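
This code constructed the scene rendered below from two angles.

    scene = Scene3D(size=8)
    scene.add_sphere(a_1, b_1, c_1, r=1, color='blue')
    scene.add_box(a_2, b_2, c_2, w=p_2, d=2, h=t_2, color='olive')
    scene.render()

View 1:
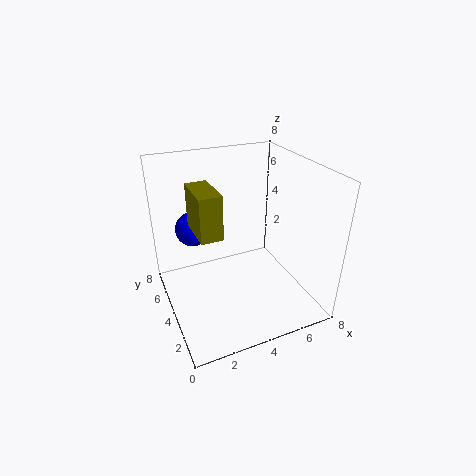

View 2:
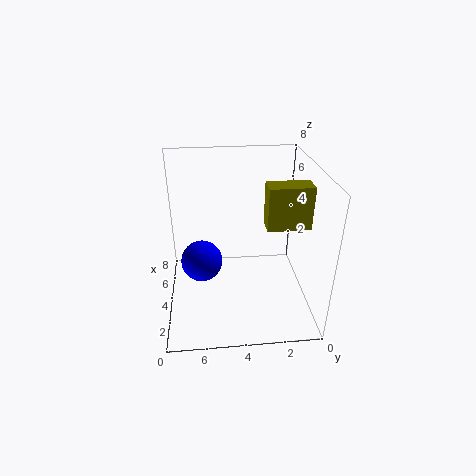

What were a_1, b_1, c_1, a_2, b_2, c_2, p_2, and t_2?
a_1 = 2
b_1 = 6
c_1 = 4
a_2 = 1
b_2 = 1
c_2 = 6
p_2 = 1
t_2 = 2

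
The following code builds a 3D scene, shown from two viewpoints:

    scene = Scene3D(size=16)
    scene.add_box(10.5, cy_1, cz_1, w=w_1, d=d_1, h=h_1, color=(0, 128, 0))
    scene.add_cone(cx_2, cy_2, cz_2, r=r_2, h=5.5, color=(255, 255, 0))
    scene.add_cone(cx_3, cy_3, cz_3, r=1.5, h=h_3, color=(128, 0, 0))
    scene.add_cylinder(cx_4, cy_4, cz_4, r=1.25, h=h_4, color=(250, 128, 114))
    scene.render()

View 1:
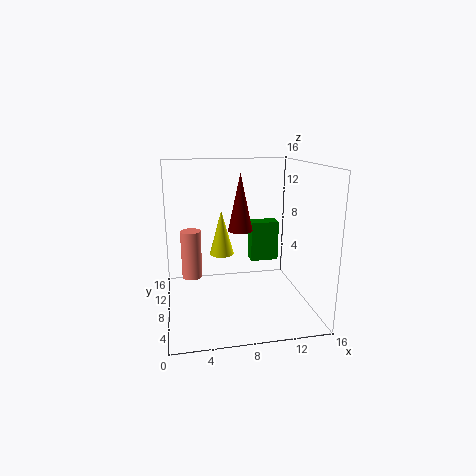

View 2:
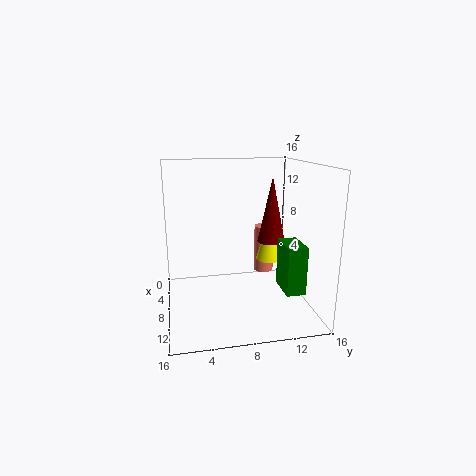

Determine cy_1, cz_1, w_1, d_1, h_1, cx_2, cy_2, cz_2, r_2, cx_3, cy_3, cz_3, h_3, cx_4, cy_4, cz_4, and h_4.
cy_1 = 11.75; cz_1 = 3.5; w_1 = 3.5; d_1 = 2; h_1 = 5; cx_2 = 6.75; cy_2 = 12; cz_2 = 4.75; r_2 = 1.5; cx_3 = 9; cy_3 = 11.5; cz_3 = 7.75; h_3 = 7; cx_4 = 3; cy_4 = 12.5; cz_4 = 1.75; h_4 = 6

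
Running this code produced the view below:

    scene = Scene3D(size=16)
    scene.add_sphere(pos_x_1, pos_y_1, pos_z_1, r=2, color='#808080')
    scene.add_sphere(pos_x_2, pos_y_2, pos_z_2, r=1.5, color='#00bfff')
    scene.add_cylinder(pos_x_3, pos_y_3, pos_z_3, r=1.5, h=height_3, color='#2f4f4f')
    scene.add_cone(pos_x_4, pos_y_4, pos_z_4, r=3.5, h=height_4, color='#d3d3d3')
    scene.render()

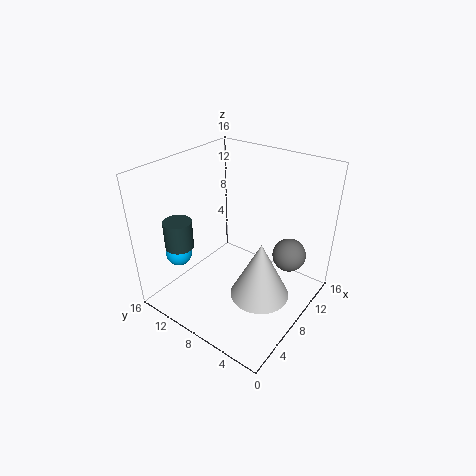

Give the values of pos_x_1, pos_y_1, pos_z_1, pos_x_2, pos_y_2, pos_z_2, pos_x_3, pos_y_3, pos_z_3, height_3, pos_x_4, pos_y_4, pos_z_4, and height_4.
pos_x_1 = 13; pos_y_1 = 4; pos_z_1 = 4.5; pos_x_2 = 4.5; pos_y_2 = 14; pos_z_2 = 5.5; pos_x_3 = 3; pos_y_3 = 12; pos_z_3 = 8; height_3 = 3; pos_x_4 = 9; pos_y_4 = 5.5; pos_z_4 = 0.5; height_4 = 7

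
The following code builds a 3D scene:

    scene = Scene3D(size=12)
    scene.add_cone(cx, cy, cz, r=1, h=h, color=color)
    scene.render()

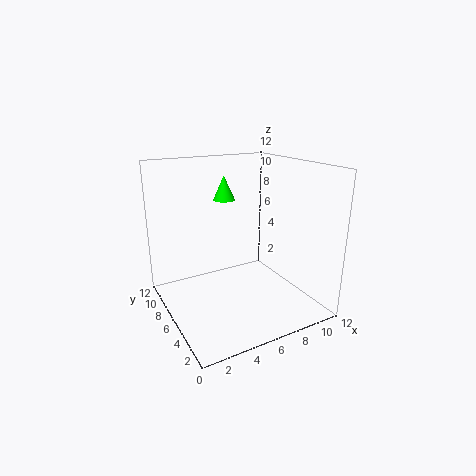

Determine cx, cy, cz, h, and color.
cx = 6.75, cy = 10, cz = 8.25, h = 2.25, color = 'lime'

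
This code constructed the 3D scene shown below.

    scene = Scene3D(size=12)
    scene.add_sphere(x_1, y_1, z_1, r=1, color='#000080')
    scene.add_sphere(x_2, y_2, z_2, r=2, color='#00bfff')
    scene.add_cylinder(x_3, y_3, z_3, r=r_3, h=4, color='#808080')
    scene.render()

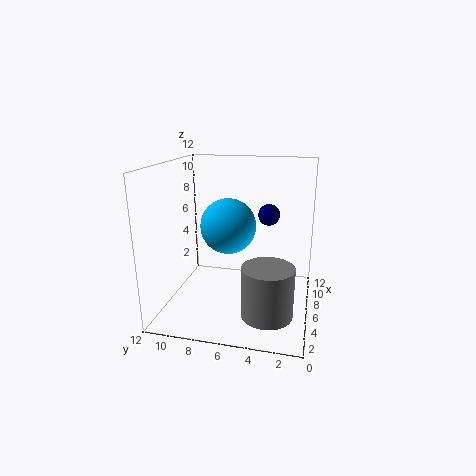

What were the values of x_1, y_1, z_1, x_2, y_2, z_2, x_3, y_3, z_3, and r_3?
x_1 = 10; y_1 = 4; z_1 = 7; x_2 = 3; y_2 = 6; z_2 = 8; x_3 = 3; y_3 = 3; z_3 = 1; r_3 = 2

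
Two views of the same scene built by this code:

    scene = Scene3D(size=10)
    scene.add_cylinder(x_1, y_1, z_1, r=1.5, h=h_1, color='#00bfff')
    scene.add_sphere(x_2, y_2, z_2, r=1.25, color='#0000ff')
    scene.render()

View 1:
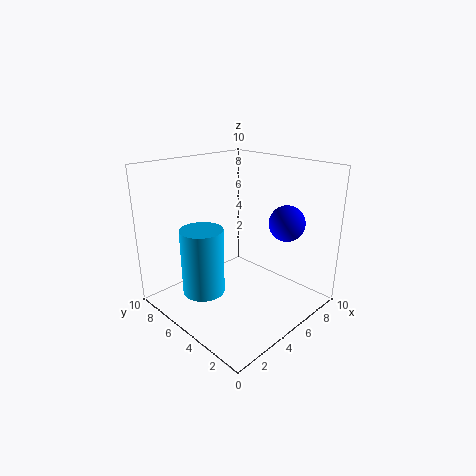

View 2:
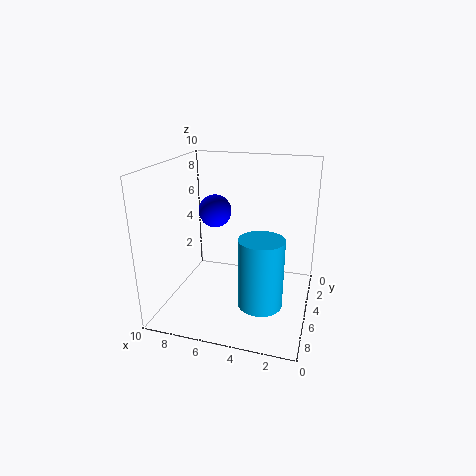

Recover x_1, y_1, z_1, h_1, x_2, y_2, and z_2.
x_1 = 3, y_1 = 6.5, z_1 = 1, h_1 = 4.75, x_2 = 7.5, y_2 = 2.75, z_2 = 6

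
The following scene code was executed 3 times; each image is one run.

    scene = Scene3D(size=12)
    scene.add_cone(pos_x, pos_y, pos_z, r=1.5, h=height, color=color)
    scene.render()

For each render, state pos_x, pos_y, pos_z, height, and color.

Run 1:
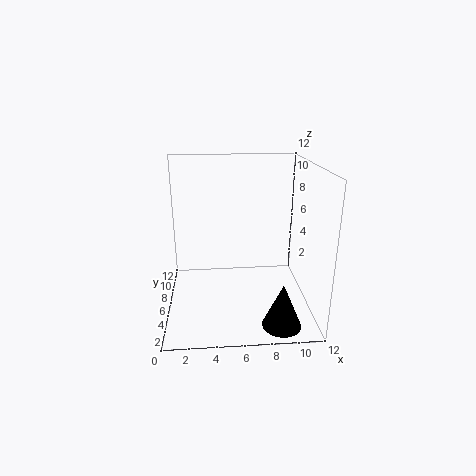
pos_x = 9, pos_y = 1.5, pos_z = 0.5, height = 3.5, color = 'black'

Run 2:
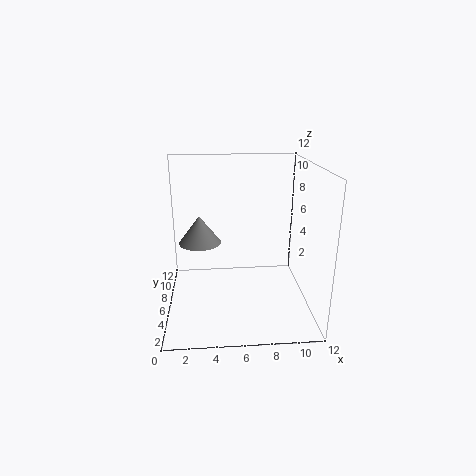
pos_x = 3, pos_y = 3, pos_z = 7, height = 2, color = 'gray'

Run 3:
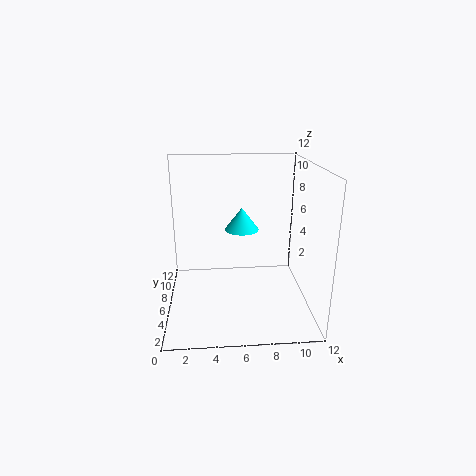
pos_x = 6.5, pos_y = 8, pos_z = 6, height = 2, color = 'cyan'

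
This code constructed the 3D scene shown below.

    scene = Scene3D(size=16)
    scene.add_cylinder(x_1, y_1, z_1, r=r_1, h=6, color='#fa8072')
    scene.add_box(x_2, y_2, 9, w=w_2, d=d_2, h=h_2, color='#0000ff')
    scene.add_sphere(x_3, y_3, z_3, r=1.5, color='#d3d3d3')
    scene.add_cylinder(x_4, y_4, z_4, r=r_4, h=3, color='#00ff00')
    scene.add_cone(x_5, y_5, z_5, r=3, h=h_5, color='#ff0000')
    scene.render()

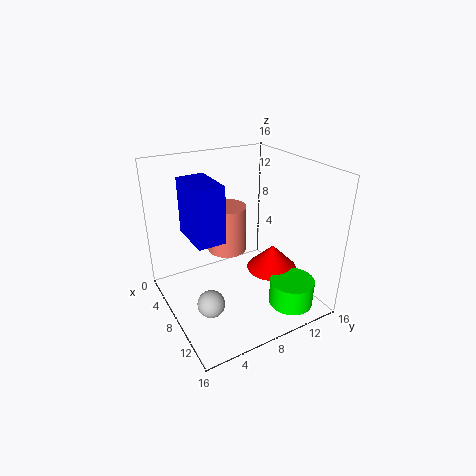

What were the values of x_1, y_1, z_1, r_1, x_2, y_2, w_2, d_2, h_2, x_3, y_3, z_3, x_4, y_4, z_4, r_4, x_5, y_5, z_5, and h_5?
x_1 = 2.5; y_1 = 9.5; z_1 = 3.5; r_1 = 2.5; x_2 = 5; y_2 = 2.5; w_2 = 5; d_2 = 3; h_2 = 6; x_3 = 10; y_3 = 3.5; z_3 = 2; x_4 = 12.5; y_4 = 12.5; z_4 = 0.5; r_4 = 2.5; x_5 = 8.5; y_5 = 12.5; z_5 = 3; h_5 = 3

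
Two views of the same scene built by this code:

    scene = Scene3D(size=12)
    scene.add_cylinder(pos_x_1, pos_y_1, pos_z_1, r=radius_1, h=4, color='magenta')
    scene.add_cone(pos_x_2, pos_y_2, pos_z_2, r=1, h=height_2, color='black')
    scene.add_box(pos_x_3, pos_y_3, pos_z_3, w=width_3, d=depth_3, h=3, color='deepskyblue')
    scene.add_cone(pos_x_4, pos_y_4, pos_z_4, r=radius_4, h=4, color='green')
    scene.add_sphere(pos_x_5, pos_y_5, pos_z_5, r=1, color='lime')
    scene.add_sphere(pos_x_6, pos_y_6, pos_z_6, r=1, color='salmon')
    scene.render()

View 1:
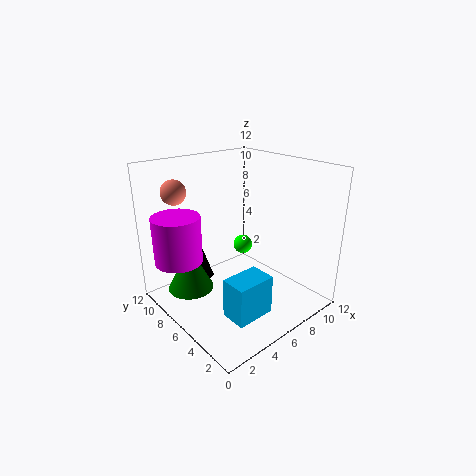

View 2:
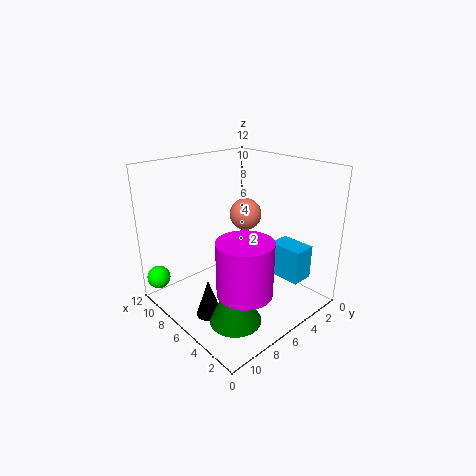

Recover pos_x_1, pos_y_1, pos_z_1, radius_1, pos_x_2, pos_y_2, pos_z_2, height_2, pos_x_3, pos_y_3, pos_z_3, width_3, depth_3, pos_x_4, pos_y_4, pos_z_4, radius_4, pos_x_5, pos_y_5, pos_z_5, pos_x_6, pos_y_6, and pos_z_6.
pos_x_1 = 2; pos_y_1 = 9; pos_z_1 = 4; radius_1 = 2; pos_x_2 = 5; pos_y_2 = 10; pos_z_2 = 1; height_2 = 3; pos_x_3 = 2; pos_y_3 = 1; pos_z_3 = 2; width_3 = 3; depth_3 = 2; pos_x_4 = 3; pos_y_4 = 9; pos_z_4 = 1; radius_4 = 2; pos_x_5 = 11; pos_y_5 = 11; pos_z_5 = 2; pos_x_6 = 2; pos_y_6 = 9; pos_z_6 = 10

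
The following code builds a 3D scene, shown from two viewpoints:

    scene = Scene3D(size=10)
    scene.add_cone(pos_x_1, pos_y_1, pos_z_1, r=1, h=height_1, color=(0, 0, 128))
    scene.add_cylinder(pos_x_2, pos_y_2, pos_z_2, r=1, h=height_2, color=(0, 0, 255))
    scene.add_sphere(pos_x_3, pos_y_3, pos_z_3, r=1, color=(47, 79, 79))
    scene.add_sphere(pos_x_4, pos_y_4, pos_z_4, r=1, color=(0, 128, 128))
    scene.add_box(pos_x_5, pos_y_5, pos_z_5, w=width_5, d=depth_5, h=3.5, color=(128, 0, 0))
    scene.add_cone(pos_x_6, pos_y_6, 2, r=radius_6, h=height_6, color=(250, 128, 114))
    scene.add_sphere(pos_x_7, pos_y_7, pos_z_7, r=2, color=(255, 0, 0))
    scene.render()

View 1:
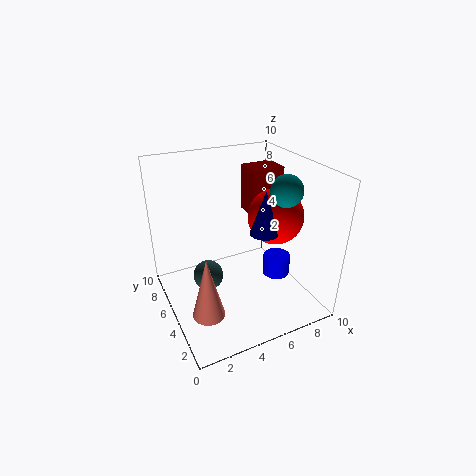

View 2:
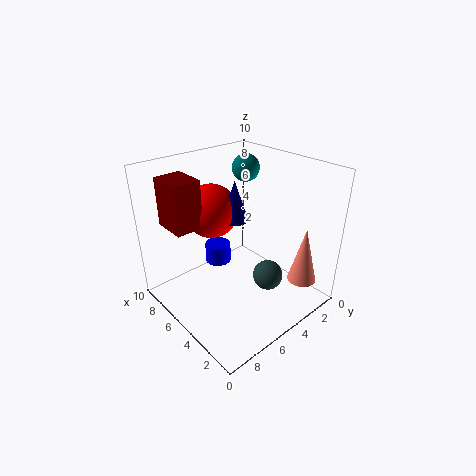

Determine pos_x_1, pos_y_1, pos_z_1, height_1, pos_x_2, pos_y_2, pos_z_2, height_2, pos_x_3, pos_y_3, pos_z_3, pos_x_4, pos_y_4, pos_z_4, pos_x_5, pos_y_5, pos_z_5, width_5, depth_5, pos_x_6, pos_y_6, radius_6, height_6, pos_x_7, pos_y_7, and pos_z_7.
pos_x_1 = 6.5
pos_y_1 = 4
pos_z_1 = 5.5
height_1 = 3
pos_x_2 = 8
pos_y_2 = 4.5
pos_z_2 = 1.5
height_2 = 1.5
pos_x_3 = 2.5
pos_y_3 = 4.5
pos_z_3 = 3
pos_x_4 = 7
pos_y_4 = 2.5
pos_z_4 = 9
pos_x_5 = 7
pos_y_5 = 6.5
pos_z_5 = 5.5
width_5 = 2.5
depth_5 = 2
pos_x_6 = 1.5
pos_y_6 = 2
radius_6 = 1
height_6 = 4
pos_x_7 = 8
pos_y_7 = 5
pos_z_7 = 6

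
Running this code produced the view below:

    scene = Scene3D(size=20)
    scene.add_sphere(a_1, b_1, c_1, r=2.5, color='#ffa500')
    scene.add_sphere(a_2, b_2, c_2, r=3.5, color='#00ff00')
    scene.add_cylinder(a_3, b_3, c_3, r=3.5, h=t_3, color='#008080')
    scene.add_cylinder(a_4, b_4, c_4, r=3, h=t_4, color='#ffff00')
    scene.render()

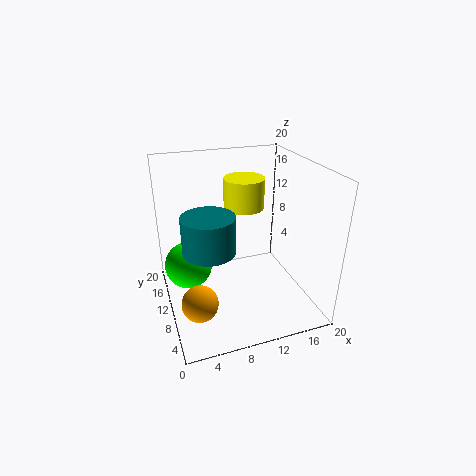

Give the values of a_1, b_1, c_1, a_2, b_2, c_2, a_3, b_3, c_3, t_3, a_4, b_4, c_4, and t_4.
a_1 = 3.5, b_1 = 7, c_1 = 2.5, a_2 = 3.5, b_2 = 14, c_2 = 4.5, a_3 = 5.5, b_3 = 8.5, c_3 = 9.5, t_3 = 5, a_4 = 12.5, b_4 = 14.5, c_4 = 12.5, t_4 = 4.5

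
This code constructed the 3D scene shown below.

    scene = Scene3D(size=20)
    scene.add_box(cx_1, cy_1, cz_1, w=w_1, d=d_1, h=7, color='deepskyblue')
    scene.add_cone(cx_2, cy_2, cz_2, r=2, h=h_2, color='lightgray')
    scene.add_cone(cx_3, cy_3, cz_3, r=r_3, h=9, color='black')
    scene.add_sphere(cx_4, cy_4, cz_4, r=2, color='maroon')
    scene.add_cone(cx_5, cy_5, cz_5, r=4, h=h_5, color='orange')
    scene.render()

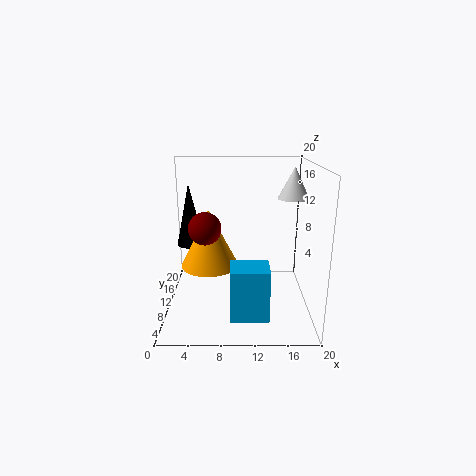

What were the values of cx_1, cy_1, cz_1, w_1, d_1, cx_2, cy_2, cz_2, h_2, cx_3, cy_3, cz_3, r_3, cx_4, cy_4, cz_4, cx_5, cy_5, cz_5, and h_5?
cx_1 = 9; cy_1 = 3; cz_1 = 1; w_1 = 5; d_1 = 4; cx_2 = 17; cy_2 = 8; cz_2 = 16; h_2 = 4; cx_3 = 3; cy_3 = 13; cz_3 = 8; r_3 = 2; cx_4 = 6; cy_4 = 5; cz_4 = 13; cx_5 = 6; cy_5 = 10; cz_5 = 6; h_5 = 8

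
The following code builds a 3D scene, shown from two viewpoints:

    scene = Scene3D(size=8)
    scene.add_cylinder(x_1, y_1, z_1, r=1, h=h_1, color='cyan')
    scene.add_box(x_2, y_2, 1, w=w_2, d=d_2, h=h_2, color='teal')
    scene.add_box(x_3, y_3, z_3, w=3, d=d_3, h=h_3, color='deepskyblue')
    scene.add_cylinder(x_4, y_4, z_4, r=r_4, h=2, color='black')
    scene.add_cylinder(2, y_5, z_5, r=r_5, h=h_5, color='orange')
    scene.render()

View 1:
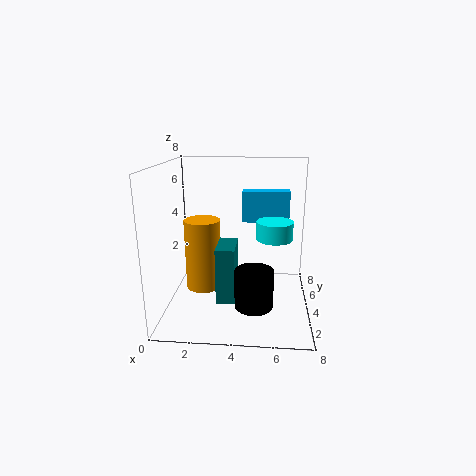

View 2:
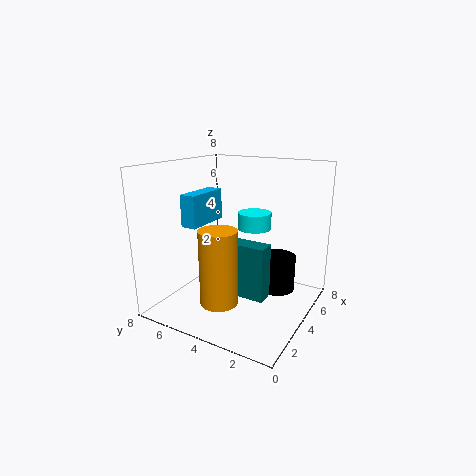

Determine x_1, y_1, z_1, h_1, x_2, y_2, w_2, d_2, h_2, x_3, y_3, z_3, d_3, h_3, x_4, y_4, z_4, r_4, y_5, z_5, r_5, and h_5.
x_1 = 6
y_1 = 4
z_1 = 4
h_1 = 1
x_2 = 3
y_2 = 2
w_2 = 1
d_2 = 2
h_2 = 3
x_3 = 4
y_3 = 7
z_3 = 4
d_3 = 1
h_3 = 2
x_4 = 5
y_4 = 2
z_4 = 1
r_4 = 1
y_5 = 4
z_5 = 1
r_5 = 1
h_5 = 4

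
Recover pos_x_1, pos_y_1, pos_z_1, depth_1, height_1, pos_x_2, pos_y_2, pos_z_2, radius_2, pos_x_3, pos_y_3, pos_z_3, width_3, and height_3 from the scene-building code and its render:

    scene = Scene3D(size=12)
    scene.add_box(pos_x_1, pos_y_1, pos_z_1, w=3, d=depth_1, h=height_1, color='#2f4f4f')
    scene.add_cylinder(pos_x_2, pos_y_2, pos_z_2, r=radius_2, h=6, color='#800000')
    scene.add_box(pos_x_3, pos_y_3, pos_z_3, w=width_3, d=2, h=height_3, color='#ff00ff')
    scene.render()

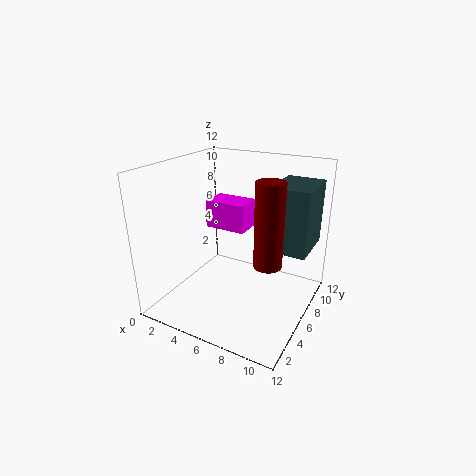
pos_x_1 = 9, pos_y_1 = 5, pos_z_1 = 6, depth_1 = 4, height_1 = 5, pos_x_2 = 10, pos_y_2 = 3, pos_z_2 = 6, radius_2 = 1, pos_x_3 = 5, pos_y_3 = 3, pos_z_3 = 8, width_3 = 3, height_3 = 2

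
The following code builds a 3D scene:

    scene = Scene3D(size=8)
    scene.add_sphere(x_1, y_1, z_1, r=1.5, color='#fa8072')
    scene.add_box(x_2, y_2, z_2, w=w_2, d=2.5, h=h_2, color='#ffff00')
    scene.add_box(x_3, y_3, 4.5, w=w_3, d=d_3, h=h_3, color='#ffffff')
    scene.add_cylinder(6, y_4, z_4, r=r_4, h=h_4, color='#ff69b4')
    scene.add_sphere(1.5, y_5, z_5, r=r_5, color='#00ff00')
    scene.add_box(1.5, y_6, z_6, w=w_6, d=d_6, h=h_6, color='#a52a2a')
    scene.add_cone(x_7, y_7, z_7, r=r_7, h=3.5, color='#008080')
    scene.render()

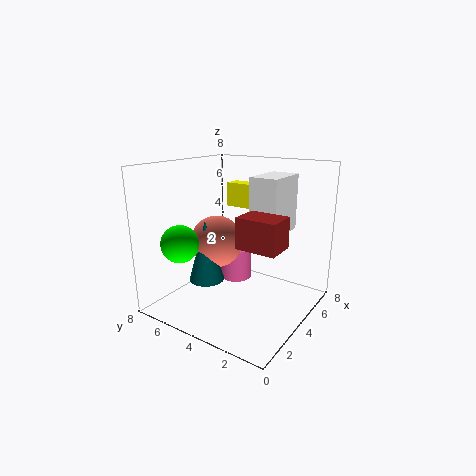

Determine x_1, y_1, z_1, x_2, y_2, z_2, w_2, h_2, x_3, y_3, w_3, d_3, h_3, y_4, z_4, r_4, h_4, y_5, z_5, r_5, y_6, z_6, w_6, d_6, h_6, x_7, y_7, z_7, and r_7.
x_1 = 4, y_1 = 5.5, z_1 = 3.5, x_2 = 6.5, y_2 = 4, z_2 = 5, w_2 = 1, h_2 = 1.5, x_3 = 3.5, y_3 = 1.5, w_3 = 2.5, d_3 = 1.5, h_3 = 3, y_4 = 5.5, z_4 = 0.5, r_4 = 1, h_4 = 2, y_5 = 6, z_5 = 4, r_5 = 1, y_6 = 0.5, z_6 = 4.5, w_6 = 1.5, d_6 = 2, h_6 = 1.5, x_7 = 3, y_7 = 5.5, z_7 = 1.5, r_7 = 1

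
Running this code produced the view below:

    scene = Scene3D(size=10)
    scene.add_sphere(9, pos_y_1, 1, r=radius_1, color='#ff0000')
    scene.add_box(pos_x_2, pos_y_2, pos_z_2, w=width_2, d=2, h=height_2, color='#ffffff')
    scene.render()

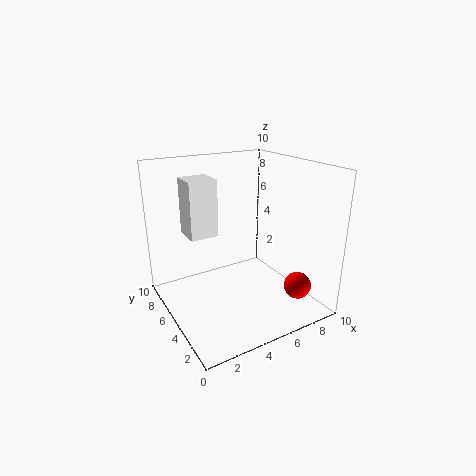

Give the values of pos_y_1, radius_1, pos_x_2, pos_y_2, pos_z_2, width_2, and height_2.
pos_y_1 = 3, radius_1 = 1, pos_x_2 = 2, pos_y_2 = 6, pos_z_2 = 5, width_2 = 2, height_2 = 4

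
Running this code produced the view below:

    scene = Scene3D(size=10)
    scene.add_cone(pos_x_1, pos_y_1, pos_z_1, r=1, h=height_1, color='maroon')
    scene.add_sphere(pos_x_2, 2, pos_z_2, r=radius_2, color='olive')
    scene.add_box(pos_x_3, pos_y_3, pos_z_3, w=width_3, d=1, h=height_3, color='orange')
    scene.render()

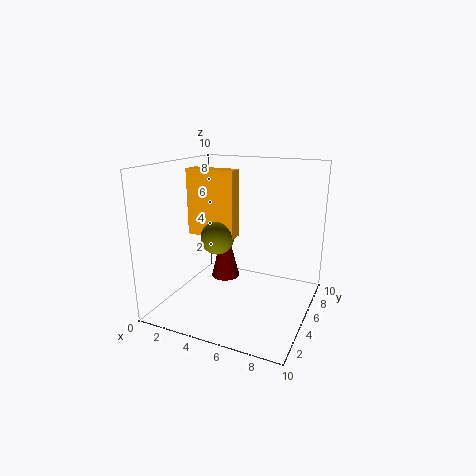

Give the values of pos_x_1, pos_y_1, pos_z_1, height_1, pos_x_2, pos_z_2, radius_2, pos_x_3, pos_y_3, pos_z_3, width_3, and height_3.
pos_x_1 = 4
pos_y_1 = 5
pos_z_1 = 2
height_1 = 4
pos_x_2 = 5
pos_z_2 = 6
radius_2 = 1
pos_x_3 = 3
pos_y_3 = 2
pos_z_3 = 6
width_3 = 3
height_3 = 4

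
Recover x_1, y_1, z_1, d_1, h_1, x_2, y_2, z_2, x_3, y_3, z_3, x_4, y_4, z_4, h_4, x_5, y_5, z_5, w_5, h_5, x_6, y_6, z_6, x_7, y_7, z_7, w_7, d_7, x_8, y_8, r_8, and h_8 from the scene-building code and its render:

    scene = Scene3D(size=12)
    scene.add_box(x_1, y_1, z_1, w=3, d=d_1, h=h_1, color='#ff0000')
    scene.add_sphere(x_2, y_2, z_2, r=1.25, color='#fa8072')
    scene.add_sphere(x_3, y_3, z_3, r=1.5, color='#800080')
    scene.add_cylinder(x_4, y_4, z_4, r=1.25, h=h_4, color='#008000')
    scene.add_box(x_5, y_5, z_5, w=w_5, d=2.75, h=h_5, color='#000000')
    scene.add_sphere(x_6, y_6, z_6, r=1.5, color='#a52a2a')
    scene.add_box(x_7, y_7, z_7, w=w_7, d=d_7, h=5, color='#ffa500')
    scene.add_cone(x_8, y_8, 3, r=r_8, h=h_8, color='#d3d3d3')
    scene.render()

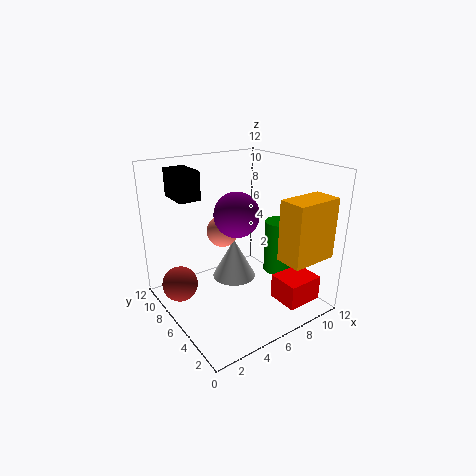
x_1 = 7.25, y_1 = 0.5, z_1 = 1.5, d_1 = 2.5, h_1 = 2, x_2 = 4.5, y_2 = 6, z_2 = 7, x_3 = 3.25, y_3 = 2.25, z_3 = 9.75, x_4 = 9.25, y_4 = 4.5, z_4 = 2.75, h_4 = 4.5, x_5 = 1.5, y_5 = 7, z_5 = 9.5, w_5 = 1.75, h_5 = 2.25, x_6 = 1.5, y_6 = 8.25, z_6 = 2, x_7 = 7.75, y_7 = 0.75, z_7 = 4.75, w_7 = 4, d_7 = 2.25, x_8 = 5.25, y_8 = 5.5, r_8 = 1.75, h_8 = 3.25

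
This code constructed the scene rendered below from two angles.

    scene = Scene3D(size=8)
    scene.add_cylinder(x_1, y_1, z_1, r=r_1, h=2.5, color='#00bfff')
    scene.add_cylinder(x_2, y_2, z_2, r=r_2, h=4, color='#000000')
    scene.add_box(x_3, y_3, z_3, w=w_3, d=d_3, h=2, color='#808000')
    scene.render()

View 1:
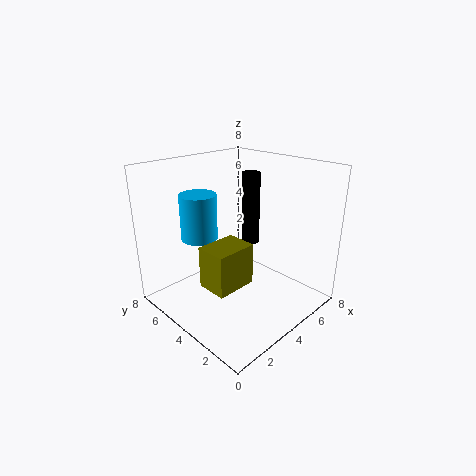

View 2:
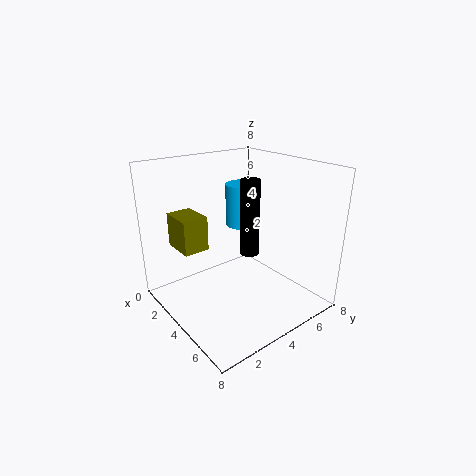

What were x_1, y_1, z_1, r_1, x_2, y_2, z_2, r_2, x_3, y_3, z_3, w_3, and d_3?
x_1 = 2.5
y_1 = 5.5
z_1 = 4
r_1 = 1
x_2 = 5
y_2 = 4
z_2 = 3.5
r_2 = 0.5
x_3 = 0.5
y_3 = 1.5
z_3 = 3
w_3 = 2
d_3 = 1.5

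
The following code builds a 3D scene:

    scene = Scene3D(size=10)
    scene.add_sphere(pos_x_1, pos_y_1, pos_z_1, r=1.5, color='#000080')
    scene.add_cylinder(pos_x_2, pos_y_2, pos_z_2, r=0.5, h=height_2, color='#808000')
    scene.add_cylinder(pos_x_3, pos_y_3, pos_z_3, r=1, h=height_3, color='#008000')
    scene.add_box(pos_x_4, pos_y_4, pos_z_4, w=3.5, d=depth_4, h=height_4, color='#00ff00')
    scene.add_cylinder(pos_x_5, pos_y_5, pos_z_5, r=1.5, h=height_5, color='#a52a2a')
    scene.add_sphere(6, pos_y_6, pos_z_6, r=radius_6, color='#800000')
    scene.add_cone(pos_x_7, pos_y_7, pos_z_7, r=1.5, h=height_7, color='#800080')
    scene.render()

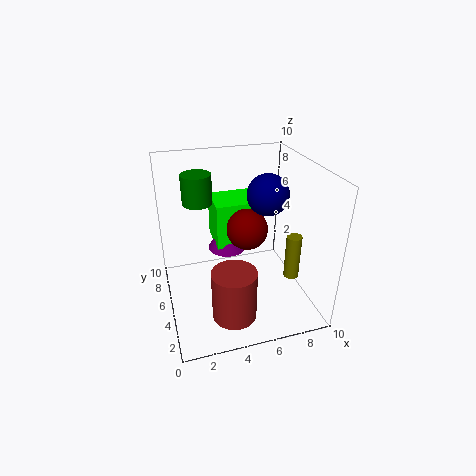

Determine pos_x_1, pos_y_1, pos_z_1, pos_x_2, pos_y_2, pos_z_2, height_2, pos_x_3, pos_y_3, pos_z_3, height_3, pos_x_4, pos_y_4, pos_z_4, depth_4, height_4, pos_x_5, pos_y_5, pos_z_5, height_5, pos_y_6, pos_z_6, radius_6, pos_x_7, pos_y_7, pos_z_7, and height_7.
pos_x_1 = 7.5
pos_y_1 = 6
pos_z_1 = 7.5
pos_x_2 = 8
pos_y_2 = 2.5
pos_z_2 = 3
height_2 = 3
pos_x_3 = 2.5
pos_y_3 = 6
pos_z_3 = 7.5
height_3 = 2
pos_x_4 = 4
pos_y_4 = 7
pos_z_4 = 3
depth_4 = 3
height_4 = 3.5
pos_x_5 = 4
pos_y_5 = 2.5
pos_z_5 = 0.5
height_5 = 3.5
pos_y_6 = 6
pos_z_6 = 5
radius_6 = 1.5
pos_x_7 = 5
pos_y_7 = 8
pos_z_7 = 2.5
height_7 = 2.5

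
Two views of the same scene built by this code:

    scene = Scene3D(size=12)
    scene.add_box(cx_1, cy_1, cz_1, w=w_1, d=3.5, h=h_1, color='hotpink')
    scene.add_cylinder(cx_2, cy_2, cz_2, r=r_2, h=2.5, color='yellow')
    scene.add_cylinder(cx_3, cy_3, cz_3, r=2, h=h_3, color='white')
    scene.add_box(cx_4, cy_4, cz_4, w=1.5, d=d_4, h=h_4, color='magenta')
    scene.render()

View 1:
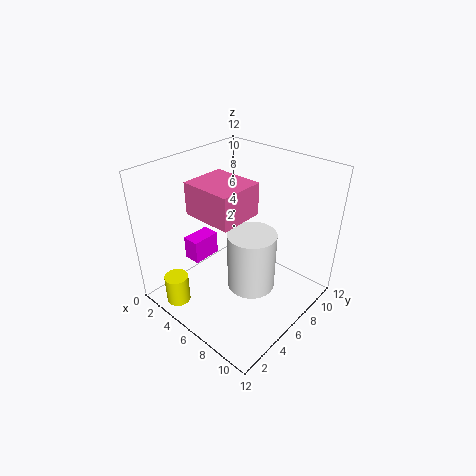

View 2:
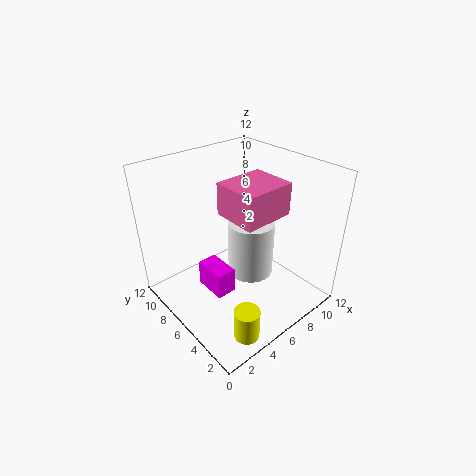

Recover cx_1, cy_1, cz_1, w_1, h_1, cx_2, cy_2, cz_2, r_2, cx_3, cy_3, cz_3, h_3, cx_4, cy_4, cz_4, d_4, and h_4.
cx_1 = 4, cy_1 = 2.5, cz_1 = 9, w_1 = 4, h_1 = 2.5, cx_2 = 3, cy_2 = 1.5, cz_2 = 0.5, r_2 = 1, cx_3 = 7.5, cy_3 = 6, cz_3 = 2, h_3 = 5, cx_4 = 2, cy_4 = 3.5, cz_4 = 3.5, d_4 = 2.5, h_4 = 2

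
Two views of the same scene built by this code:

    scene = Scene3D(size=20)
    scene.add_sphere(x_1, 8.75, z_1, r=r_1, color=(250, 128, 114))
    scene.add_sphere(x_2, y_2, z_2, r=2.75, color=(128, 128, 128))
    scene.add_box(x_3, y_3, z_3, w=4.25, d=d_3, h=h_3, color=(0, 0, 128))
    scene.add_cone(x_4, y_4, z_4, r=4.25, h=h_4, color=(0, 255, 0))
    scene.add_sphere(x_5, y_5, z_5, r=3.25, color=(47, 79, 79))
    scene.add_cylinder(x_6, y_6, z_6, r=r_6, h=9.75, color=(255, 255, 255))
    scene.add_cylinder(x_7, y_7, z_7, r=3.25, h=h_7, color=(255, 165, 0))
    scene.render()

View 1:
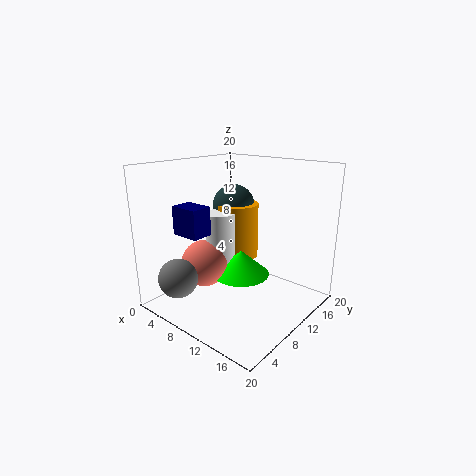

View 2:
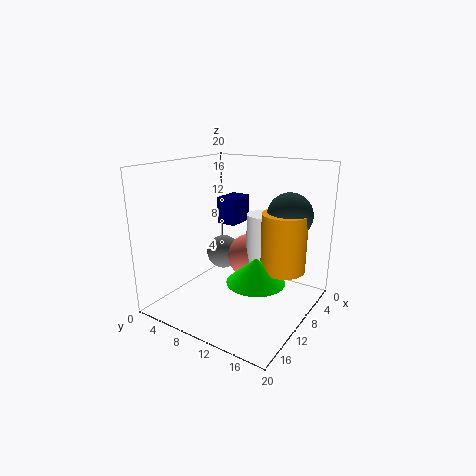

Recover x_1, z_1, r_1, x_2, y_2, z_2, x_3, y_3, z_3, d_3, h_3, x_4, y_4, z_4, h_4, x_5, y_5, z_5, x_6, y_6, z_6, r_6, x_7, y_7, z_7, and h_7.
x_1 = 4.5; z_1 = 5; r_1 = 3.5; x_2 = 4.5; y_2 = 3.5; z_2 = 4.5; x_3 = 3; y_3 = 4.5; z_3 = 10.5; d_3 = 3; h_3 = 4; x_4 = 8.75; y_4 = 12.25; z_4 = 3.25; h_4 = 3.75; x_5 = 4.75; y_5 = 15.25; z_5 = 12.75; x_6 = 5.5; y_6 = 11.25; z_6 = 2.75; r_6 = 2.25; x_7 = 5.75; y_7 = 15; z_7 = 4.75; h_7 = 8.5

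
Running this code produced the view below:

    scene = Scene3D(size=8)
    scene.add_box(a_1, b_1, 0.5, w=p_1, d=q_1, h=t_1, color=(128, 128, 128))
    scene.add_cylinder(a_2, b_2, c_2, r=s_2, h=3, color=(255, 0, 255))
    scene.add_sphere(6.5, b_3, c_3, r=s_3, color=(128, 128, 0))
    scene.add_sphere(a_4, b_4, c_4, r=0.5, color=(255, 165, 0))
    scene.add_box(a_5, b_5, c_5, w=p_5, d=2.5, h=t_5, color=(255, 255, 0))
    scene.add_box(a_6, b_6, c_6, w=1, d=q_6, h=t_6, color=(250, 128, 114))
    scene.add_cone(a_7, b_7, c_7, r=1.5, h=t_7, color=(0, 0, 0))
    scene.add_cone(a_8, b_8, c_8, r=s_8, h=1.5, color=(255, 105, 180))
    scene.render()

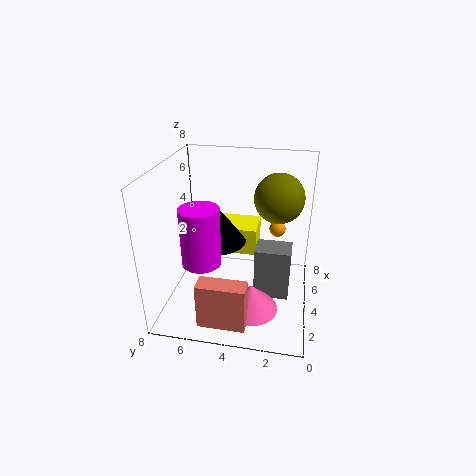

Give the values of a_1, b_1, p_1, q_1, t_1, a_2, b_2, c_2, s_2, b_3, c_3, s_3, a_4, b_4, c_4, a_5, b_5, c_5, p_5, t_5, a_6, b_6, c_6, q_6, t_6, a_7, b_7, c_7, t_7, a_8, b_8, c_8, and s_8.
a_1 = 3.5; b_1 = 1; p_1 = 1.5; q_1 = 2; t_1 = 3; a_2 = 2; b_2 = 5.5; c_2 = 3.5; s_2 = 1; b_3 = 2; c_3 = 5.5; s_3 = 1.5; a_4 = 6.5; b_4 = 2; c_4 = 3.5; a_5 = 4; b_5 = 3; c_5 = 3; p_5 = 2; t_5 = 1.5; a_6 = 0.5; b_6 = 3; c_6 = 0.5; q_6 = 2.5; t_6 = 2.5; a_7 = 3.5; b_7 = 5; c_7 = 4; t_7 = 2; a_8 = 2.5; b_8 = 3; c_8 = 0.5; s_8 = 1.5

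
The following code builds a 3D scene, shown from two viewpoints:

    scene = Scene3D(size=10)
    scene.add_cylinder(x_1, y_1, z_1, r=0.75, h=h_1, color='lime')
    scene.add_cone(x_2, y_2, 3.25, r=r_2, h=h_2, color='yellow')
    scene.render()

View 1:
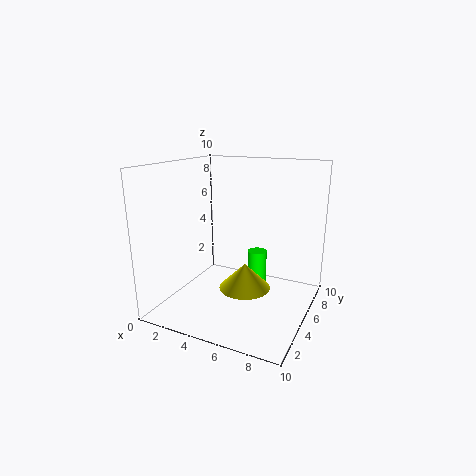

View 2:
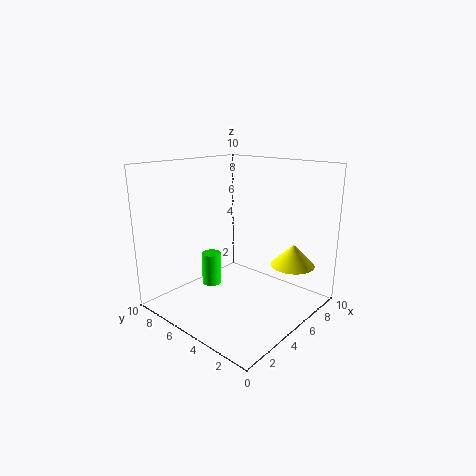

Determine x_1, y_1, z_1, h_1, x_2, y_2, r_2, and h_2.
x_1 = 5.25; y_1 = 8; z_1 = 0.5; h_1 = 2.5; x_2 = 7; y_2 = 1.75; r_2 = 1.5; h_2 = 1.5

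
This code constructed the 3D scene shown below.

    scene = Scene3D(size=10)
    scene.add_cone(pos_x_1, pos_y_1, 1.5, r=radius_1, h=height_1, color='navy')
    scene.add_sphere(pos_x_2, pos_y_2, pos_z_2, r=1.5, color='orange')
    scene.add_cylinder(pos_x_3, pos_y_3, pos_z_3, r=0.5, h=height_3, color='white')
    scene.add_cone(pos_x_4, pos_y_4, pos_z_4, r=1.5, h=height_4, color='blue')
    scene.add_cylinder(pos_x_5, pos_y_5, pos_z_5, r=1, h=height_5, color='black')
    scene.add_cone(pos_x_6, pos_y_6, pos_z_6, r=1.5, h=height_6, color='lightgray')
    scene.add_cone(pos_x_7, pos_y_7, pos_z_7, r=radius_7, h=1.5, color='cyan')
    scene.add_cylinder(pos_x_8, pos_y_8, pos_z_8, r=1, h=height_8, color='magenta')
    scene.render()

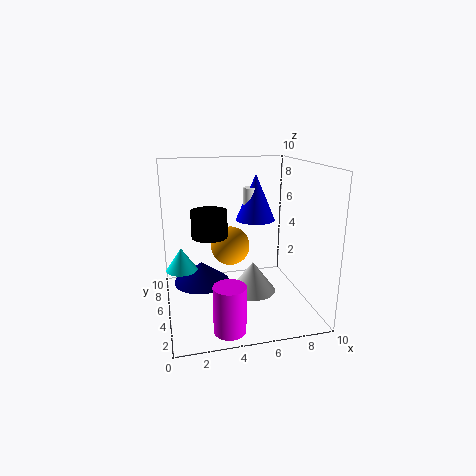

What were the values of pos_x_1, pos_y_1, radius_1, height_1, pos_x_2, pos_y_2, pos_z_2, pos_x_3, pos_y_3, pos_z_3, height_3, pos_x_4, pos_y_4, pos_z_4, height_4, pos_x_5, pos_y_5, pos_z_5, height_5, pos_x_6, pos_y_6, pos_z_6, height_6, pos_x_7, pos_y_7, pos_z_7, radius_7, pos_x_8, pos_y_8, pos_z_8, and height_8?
pos_x_1 = 2.5
pos_y_1 = 6
radius_1 = 2
height_1 = 1.5
pos_x_2 = 5
pos_y_2 = 7.5
pos_z_2 = 3.5
pos_x_3 = 6.5
pos_y_3 = 7.5
pos_z_3 = 6.5
height_3 = 1.5
pos_x_4 = 7
pos_y_4 = 7.5
pos_z_4 = 5.5
height_4 = 3.5
pos_x_5 = 2.5
pos_y_5 = 1.5
pos_z_5 = 6.5
height_5 = 1.5
pos_x_6 = 5.5
pos_y_6 = 3
pos_z_6 = 2
height_6 = 2
pos_x_7 = 1
pos_y_7 = 4
pos_z_7 = 3.5
radius_7 = 1
pos_x_8 = 3.5
pos_y_8 = 1
pos_z_8 = 0.5
height_8 = 3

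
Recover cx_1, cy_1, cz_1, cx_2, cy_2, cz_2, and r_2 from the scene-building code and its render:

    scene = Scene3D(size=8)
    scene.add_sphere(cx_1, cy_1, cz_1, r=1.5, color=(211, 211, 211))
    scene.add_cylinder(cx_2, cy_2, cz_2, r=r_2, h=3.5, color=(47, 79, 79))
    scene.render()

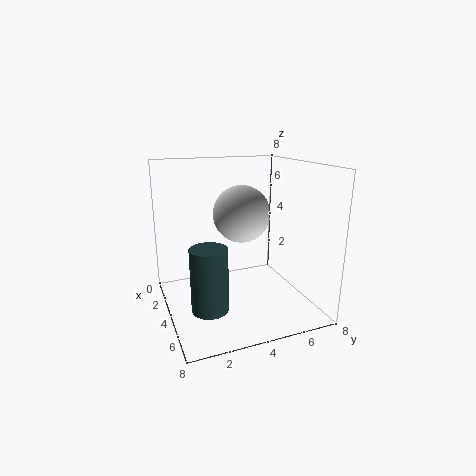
cx_1 = 4.5; cy_1 = 4; cz_1 = 5.5; cx_2 = 5; cy_2 = 2; cz_2 = 0.5; r_2 = 1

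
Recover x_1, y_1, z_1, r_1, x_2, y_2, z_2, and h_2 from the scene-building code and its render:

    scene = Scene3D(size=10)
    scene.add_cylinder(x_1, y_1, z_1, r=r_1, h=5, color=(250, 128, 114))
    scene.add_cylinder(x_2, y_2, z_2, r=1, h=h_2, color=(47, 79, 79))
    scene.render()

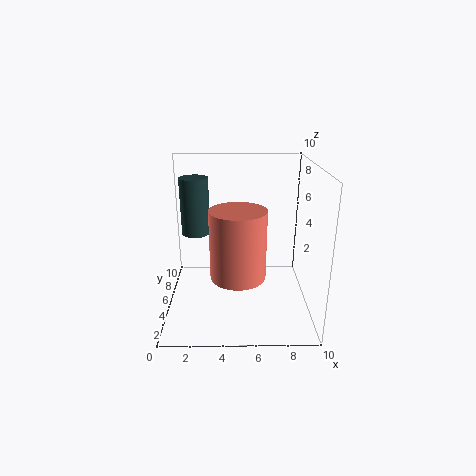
x_1 = 5
y_1 = 5
z_1 = 2
r_1 = 2
x_2 = 2
y_2 = 6
z_2 = 5
h_2 = 4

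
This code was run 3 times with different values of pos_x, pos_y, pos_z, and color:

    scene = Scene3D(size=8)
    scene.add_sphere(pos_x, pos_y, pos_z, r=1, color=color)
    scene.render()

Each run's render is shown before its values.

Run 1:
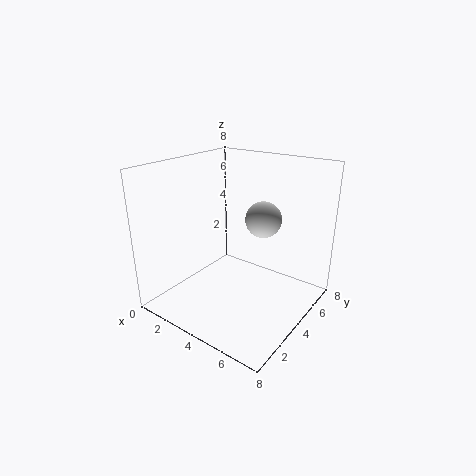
pos_x = 5
pos_y = 5
pos_z = 5
color = 'lightgray'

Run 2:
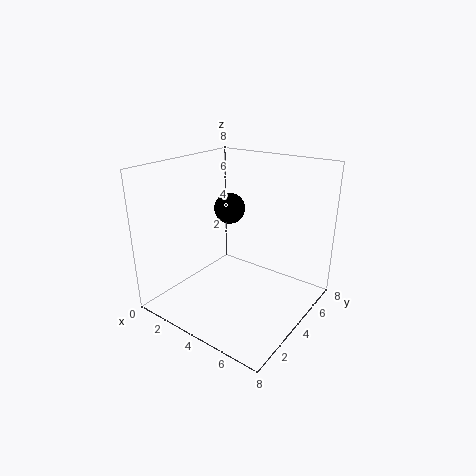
pos_x = 1.5
pos_y = 6.5
pos_z = 4.5
color = 'black'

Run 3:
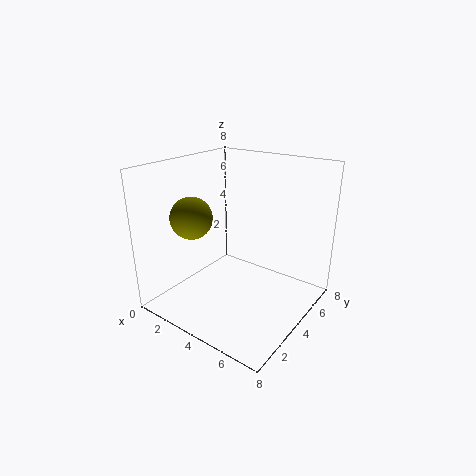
pos_x = 3.5
pos_y = 1
pos_z = 6
color = 'olive'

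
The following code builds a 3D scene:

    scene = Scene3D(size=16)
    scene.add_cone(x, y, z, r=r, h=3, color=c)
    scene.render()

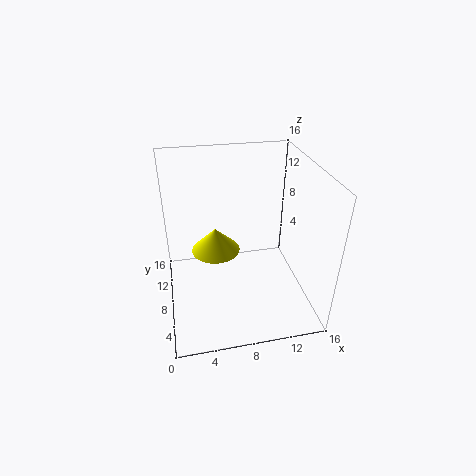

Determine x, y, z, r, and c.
x = 6, y = 12, z = 4, r = 3, c = 'yellow'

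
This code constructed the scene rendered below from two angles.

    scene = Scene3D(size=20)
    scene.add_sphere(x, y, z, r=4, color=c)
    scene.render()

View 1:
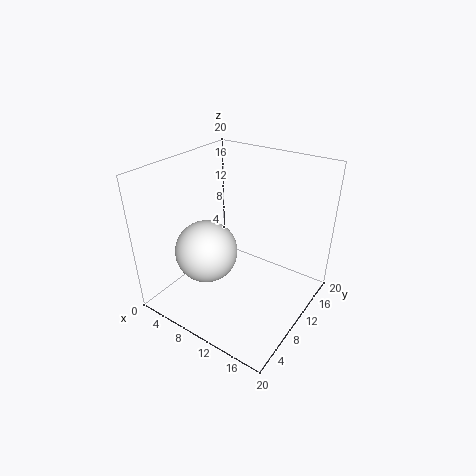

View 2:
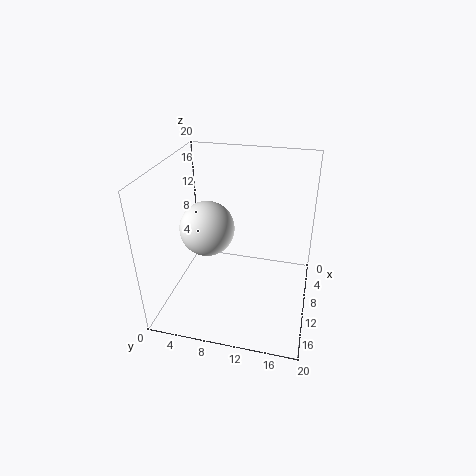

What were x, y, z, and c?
x = 8.5; y = 5; z = 10; c = 'white'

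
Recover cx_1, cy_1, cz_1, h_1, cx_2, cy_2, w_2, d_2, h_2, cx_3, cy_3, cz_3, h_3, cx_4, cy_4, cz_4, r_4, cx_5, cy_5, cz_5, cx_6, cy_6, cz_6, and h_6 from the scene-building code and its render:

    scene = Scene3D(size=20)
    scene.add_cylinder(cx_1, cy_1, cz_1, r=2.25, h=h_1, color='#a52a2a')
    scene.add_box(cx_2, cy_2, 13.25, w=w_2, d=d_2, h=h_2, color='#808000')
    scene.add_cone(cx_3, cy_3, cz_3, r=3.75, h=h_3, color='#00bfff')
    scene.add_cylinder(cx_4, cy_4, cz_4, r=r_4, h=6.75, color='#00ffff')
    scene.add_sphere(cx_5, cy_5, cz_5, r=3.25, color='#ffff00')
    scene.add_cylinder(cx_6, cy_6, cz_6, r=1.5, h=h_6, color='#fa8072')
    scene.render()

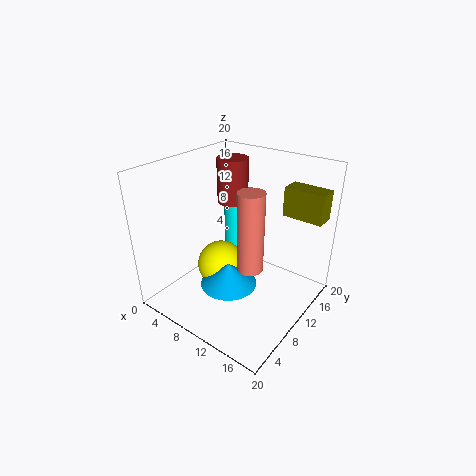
cx_1 = 6.25
cy_1 = 13.75
cz_1 = 13.25
h_1 = 6.5
cx_2 = 14.5
cy_2 = 14
w_2 = 5.5
d_2 = 2.75
h_2 = 4
cx_3 = 11.25
cy_3 = 6.25
cz_3 = 5.25
h_3 = 3
cx_4 = 6.75
cy_4 = 14.25
cz_4 = 6.5
r_4 = 2
cx_5 = 8.5
cy_5 = 8
cz_5 = 6.25
cx_6 = 16
cy_6 = 4.25
cz_6 = 10.75
h_6 = 9.25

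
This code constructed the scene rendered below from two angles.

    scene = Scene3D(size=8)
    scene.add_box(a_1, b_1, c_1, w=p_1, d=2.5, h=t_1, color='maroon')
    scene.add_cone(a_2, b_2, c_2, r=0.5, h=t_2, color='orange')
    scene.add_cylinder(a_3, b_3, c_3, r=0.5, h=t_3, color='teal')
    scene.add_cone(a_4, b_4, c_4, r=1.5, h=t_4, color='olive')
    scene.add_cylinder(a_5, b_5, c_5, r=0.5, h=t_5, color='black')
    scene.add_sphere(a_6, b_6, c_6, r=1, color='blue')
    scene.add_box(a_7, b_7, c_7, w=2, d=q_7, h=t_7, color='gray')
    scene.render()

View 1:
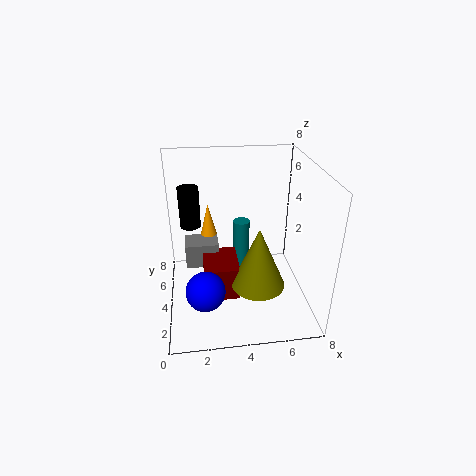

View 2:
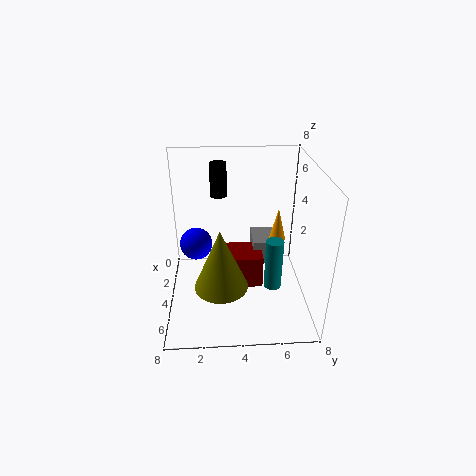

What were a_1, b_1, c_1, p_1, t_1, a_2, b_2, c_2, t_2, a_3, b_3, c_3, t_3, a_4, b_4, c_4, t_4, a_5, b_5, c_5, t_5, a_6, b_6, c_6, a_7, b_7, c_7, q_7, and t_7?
a_1 = 2; b_1 = 3; c_1 = 0.5; p_1 = 2; t_1 = 2; a_2 = 2.5; b_2 = 6.5; c_2 = 3; t_2 = 2; a_3 = 4.5; b_3 = 6; c_3 = 1; t_3 = 3; a_4 = 5; b_4 = 3; c_4 = 1.5; t_4 = 3.5; a_5 = 1.5; b_5 = 3; c_5 = 5.5; t_5 = 2; a_6 = 2; b_6 = 1.5; c_6 = 2.5; a_7 = 1; b_7 = 5; c_7 = 1.5; q_7 = 1.5; t_7 = 1.5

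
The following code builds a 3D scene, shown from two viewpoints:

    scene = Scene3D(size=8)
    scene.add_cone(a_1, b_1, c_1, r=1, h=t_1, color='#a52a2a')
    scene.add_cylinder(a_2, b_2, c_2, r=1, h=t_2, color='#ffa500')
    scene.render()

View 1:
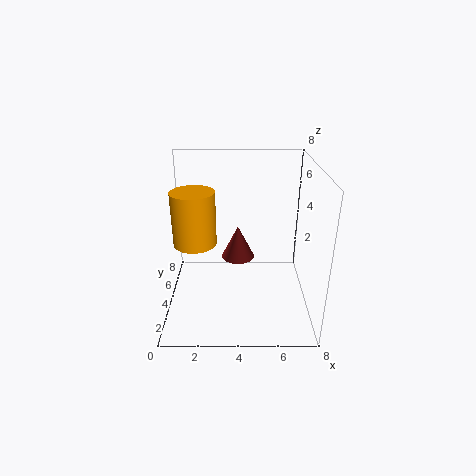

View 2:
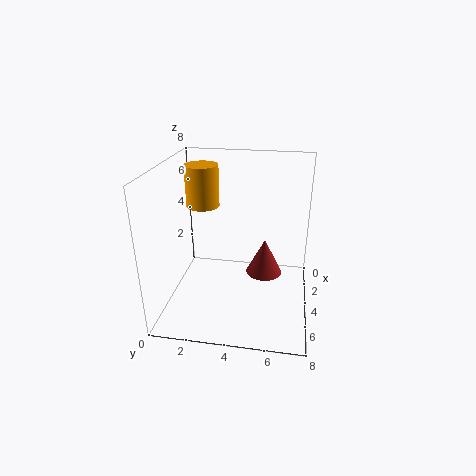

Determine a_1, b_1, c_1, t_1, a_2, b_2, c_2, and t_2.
a_1 = 4
b_1 = 5.5
c_1 = 2
t_1 = 2
a_2 = 2
b_2 = 1.5
c_2 = 5
t_2 = 2.5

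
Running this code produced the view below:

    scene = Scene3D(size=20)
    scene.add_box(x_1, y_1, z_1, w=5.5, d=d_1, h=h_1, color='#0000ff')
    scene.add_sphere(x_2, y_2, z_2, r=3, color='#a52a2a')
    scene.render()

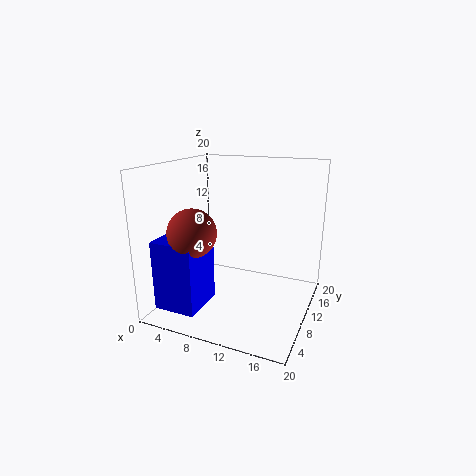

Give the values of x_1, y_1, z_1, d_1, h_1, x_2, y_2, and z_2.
x_1 = 2.5, y_1 = 0.5, z_1 = 2.5, d_1 = 6, h_1 = 9, x_2 = 7, y_2 = 3, z_2 = 12.5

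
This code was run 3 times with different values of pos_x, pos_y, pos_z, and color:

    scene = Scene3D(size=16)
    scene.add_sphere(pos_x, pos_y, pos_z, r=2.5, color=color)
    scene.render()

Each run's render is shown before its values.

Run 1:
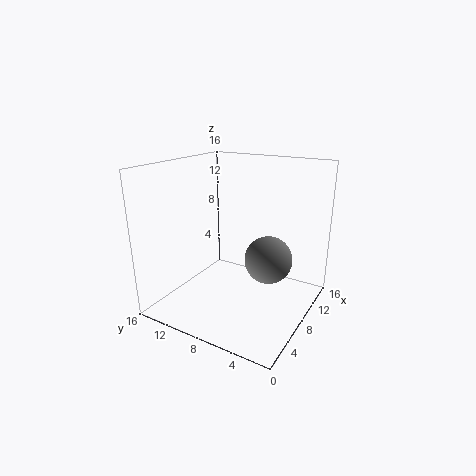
pos_x = 7.5
pos_y = 4
pos_z = 6.5
color = 'gray'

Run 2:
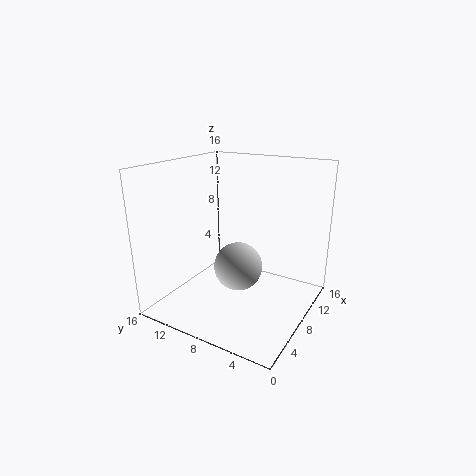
pos_x = 5.5
pos_y = 6.5
pos_z = 6
color = 'lightgray'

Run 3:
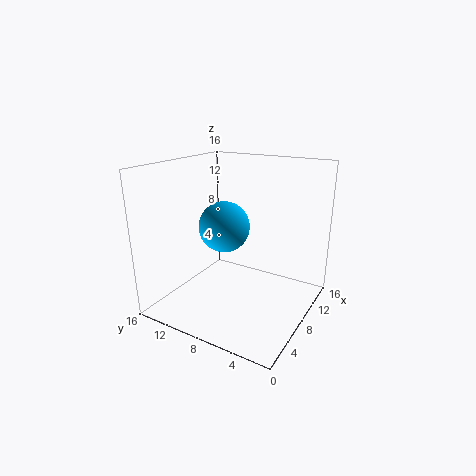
pos_x = 4.5
pos_y = 7.5
pos_z = 10.5
color = 'deepskyblue'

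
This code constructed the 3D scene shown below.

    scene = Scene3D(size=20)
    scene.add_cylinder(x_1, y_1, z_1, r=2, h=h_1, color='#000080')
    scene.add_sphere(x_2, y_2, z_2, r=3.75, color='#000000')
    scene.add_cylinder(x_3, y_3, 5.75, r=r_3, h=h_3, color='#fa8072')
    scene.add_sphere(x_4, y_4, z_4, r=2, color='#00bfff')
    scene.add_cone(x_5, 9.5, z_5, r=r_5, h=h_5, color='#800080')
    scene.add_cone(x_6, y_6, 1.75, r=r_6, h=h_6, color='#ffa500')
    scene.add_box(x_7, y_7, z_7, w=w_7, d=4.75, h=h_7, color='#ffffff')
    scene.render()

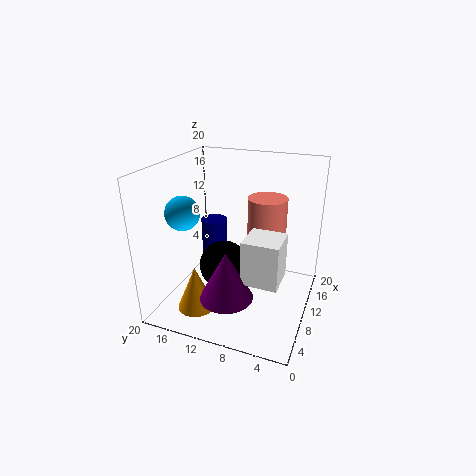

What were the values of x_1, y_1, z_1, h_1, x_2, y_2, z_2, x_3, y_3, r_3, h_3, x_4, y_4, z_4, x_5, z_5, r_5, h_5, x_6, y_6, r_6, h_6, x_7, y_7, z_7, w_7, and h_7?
x_1 = 14.5; y_1 = 15.75; z_1 = 2; h_1 = 8.25; x_2 = 12.25; y_2 = 13.25; z_2 = 3.75; x_3 = 16.5; y_3 = 7.75; r_3 = 3; h_3 = 8.25; x_4 = 2.25; y_4 = 13.75; z_4 = 16; x_5 = 4.5; z_5 = 4; r_5 = 3.5; h_5 = 6.5; x_6 = 4; y_6 = 13.75; r_6 = 2.5; h_6 = 6; x_7 = 5; y_7 = 3; z_7 = 6; w_7 = 4.75; h_7 = 6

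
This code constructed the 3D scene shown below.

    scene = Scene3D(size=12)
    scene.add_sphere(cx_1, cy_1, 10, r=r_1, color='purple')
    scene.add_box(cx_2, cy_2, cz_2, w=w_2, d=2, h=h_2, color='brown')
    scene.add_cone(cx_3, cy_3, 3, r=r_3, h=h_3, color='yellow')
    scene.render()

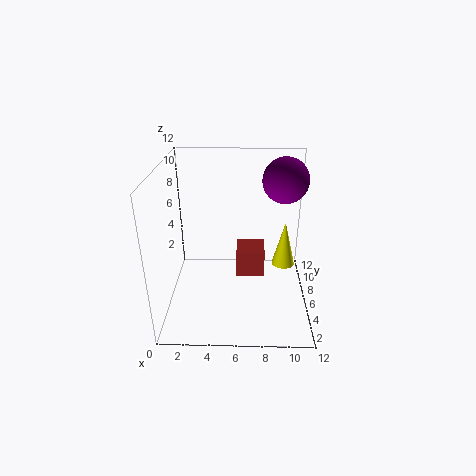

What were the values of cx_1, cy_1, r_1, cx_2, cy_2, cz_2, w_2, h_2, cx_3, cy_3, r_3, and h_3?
cx_1 = 10; cy_1 = 9; r_1 = 2; cx_2 = 6; cy_2 = 2; cz_2 = 5; w_2 = 2; h_2 = 2; cx_3 = 10; cy_3 = 7; r_3 = 1; h_3 = 4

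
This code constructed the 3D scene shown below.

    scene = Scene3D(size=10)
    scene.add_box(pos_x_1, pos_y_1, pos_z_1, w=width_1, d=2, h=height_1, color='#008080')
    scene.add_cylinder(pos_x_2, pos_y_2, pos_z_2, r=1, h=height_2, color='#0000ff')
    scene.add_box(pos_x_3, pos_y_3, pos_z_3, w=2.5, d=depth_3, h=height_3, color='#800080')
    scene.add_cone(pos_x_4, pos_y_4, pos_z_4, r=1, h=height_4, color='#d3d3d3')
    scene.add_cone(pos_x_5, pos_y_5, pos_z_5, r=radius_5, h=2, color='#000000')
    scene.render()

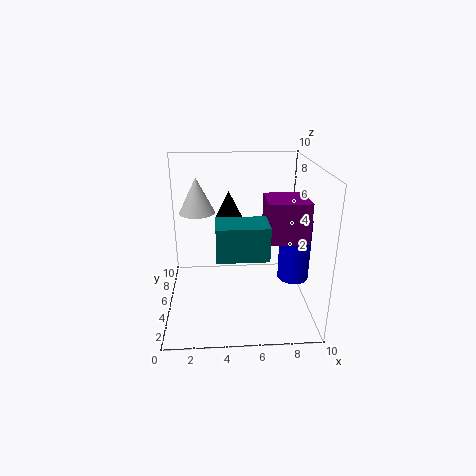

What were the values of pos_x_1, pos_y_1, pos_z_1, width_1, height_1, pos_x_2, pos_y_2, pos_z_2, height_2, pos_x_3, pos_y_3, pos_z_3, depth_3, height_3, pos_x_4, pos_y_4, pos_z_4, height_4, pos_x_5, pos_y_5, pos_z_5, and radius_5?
pos_x_1 = 3.5; pos_y_1 = 0.5; pos_z_1 = 5.5; width_1 = 3; height_1 = 2; pos_x_2 = 8.5; pos_y_2 = 3; pos_z_2 = 3; height_2 = 4; pos_x_3 = 6.5; pos_y_3 = 1.5; pos_z_3 = 6; depth_3 = 2.5; height_3 = 2.5; pos_x_4 = 2.5; pos_y_4 = 2; pos_z_4 = 8; height_4 = 2; pos_x_5 = 4.5; pos_y_5 = 8; pos_z_5 = 5.5; radius_5 = 1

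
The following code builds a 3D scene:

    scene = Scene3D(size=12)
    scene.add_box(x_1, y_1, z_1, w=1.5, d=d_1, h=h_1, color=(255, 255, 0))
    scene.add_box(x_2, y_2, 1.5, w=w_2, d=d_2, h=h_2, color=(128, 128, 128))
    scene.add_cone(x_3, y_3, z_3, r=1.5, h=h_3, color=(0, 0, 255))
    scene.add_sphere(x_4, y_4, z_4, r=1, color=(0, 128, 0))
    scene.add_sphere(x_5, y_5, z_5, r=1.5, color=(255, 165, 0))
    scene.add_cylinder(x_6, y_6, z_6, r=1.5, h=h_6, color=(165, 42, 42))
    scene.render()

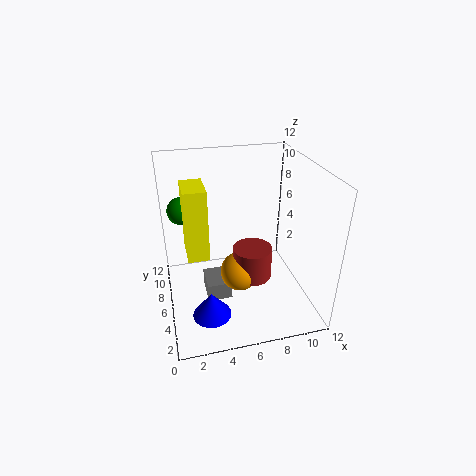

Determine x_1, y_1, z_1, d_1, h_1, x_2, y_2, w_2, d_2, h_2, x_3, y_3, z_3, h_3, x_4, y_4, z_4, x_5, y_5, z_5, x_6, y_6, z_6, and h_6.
x_1 = 1.5; y_1 = 2; z_1 = 7; d_1 = 2.5; h_1 = 5; x_2 = 3; y_2 = 4; w_2 = 2; d_2 = 2.5; h_2 = 1.5; x_3 = 3; y_3 = 2.5; z_3 = 1.5; h_3 = 2; x_4 = 1.5; y_4 = 5; z_4 = 9.5; x_5 = 5.5; y_5 = 3.5; z_5 = 4.5; x_6 = 6.5; y_6 = 3.5; z_6 = 4; h_6 = 2.5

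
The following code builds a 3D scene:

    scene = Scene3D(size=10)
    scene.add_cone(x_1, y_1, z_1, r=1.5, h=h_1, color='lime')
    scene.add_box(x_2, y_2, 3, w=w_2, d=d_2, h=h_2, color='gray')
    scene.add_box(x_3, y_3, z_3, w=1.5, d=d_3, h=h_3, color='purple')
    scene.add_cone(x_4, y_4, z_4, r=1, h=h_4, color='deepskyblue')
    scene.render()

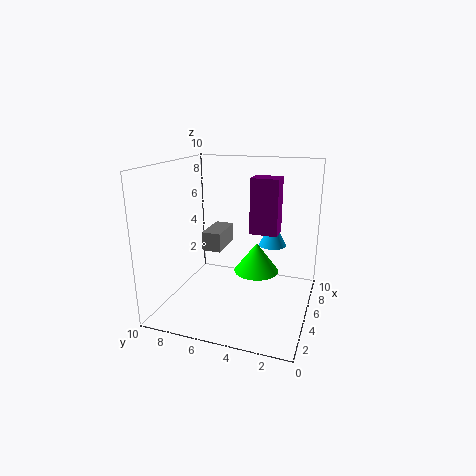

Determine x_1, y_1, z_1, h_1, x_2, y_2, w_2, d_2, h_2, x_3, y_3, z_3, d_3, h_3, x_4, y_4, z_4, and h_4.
x_1 = 4.5; y_1 = 3.5; z_1 = 3; h_1 = 2; x_2 = 6.5; y_2 = 7; w_2 = 3; d_2 = 1.5; h_2 = 1.5; x_3 = 6; y_3 = 2.5; z_3 = 5; d_3 = 2; h_3 = 4; x_4 = 7; y_4 = 3; z_4 = 4; h_4 = 2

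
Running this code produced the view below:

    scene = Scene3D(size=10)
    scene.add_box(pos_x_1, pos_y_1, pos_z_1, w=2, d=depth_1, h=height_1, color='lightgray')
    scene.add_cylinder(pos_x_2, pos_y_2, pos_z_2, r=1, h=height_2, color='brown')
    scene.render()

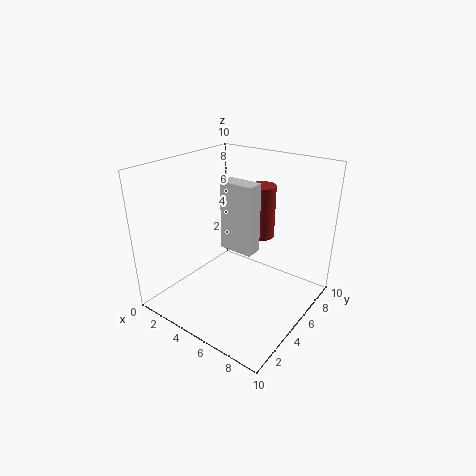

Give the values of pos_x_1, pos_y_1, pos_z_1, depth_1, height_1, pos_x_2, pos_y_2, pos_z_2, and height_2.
pos_x_1 = 6
pos_y_1 = 2
pos_z_1 = 6
depth_1 = 1
height_1 = 4
pos_x_2 = 5
pos_y_2 = 8
pos_z_2 = 4
height_2 = 4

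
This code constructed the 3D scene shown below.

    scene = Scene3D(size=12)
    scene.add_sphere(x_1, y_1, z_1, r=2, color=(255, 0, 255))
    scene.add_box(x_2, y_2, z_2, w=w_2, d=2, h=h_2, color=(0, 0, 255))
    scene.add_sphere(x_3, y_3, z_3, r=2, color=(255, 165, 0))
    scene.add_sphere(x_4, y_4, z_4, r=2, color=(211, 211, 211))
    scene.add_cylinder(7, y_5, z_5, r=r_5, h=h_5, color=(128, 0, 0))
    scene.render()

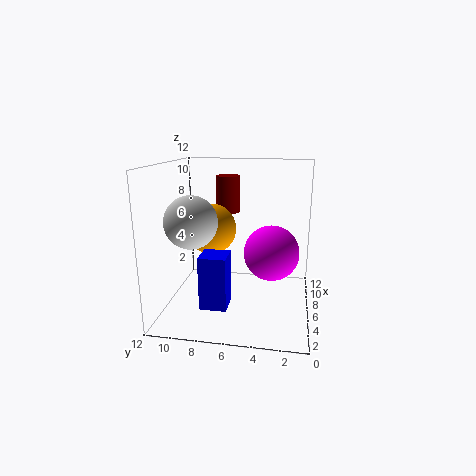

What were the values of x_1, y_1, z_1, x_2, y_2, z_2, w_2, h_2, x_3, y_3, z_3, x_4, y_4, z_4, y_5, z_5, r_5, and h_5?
x_1 = 3, y_1 = 3, z_1 = 6, x_2 = 1, y_2 = 6, z_2 = 2, w_2 = 2, h_2 = 4, x_3 = 5, y_3 = 8, z_3 = 7, x_4 = 3, y_4 = 9, z_4 = 8, y_5 = 7, z_5 = 8, r_5 = 1, h_5 = 3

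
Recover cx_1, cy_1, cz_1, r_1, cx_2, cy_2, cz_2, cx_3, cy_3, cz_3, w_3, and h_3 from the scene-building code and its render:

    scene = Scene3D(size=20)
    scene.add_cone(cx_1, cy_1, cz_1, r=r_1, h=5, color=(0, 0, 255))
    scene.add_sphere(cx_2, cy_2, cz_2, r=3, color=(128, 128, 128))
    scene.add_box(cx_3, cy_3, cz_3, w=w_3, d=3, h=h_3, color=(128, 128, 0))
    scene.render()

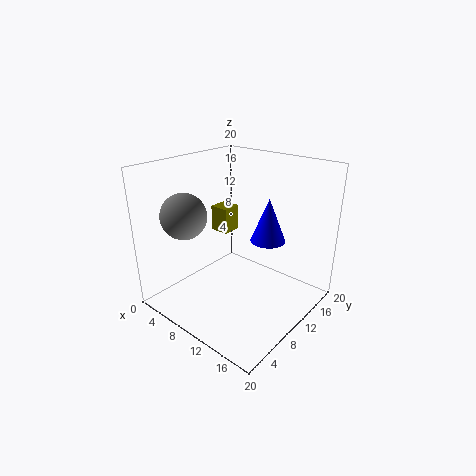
cx_1 = 17
cy_1 = 7
cz_1 = 13
r_1 = 2
cx_2 = 6
cy_2 = 4
cz_2 = 14
cx_3 = 2
cy_3 = 13
cz_3 = 8
w_3 = 3
h_3 = 4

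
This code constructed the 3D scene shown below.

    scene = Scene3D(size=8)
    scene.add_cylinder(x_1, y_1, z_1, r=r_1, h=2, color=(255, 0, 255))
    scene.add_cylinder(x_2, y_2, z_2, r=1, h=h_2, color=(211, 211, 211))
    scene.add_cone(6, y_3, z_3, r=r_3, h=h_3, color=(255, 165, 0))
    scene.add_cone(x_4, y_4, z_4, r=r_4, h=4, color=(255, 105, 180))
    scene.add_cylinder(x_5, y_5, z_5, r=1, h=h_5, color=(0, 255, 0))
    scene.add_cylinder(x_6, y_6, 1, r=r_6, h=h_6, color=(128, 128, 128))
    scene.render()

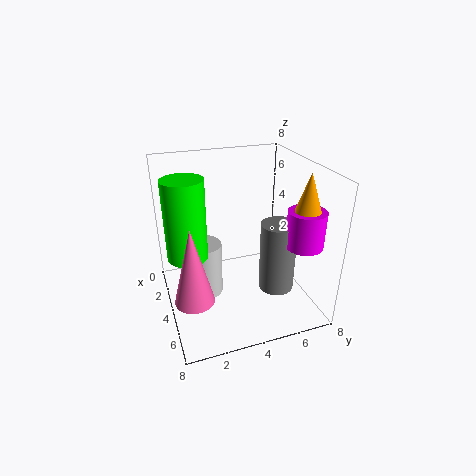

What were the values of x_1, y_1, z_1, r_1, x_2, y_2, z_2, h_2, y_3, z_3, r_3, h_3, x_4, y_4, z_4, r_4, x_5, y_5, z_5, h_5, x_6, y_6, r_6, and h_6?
x_1 = 6; y_1 = 7; z_1 = 4; r_1 = 1; x_2 = 4; y_2 = 2; z_2 = 1; h_2 = 3; y_3 = 7; z_3 = 5; r_3 = 1; h_3 = 3; x_4 = 6; y_4 = 1; z_4 = 2; r_4 = 1; x_5 = 5; y_5 = 1; z_5 = 4; h_5 = 4; x_6 = 5; y_6 = 6; r_6 = 1; h_6 = 4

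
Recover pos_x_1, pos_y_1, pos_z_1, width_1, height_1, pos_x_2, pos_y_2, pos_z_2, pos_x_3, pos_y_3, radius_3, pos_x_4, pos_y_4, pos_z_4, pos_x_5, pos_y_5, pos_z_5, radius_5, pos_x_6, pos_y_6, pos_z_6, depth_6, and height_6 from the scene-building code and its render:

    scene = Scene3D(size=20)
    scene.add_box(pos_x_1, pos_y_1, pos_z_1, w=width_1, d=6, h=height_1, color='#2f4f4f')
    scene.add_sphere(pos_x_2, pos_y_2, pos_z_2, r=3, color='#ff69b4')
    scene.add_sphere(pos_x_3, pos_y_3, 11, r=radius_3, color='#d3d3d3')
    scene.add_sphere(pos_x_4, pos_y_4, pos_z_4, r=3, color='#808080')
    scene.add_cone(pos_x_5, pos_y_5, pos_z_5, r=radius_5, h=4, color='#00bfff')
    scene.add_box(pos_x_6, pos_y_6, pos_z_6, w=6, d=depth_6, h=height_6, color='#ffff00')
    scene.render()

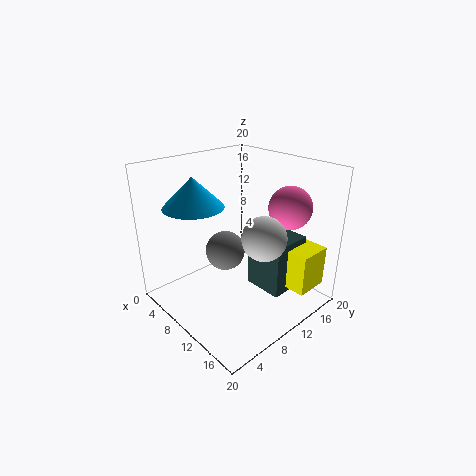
pos_x_1 = 9; pos_y_1 = 13; pos_z_1 = 1; width_1 = 6; height_1 = 8; pos_x_2 = 14; pos_y_2 = 16; pos_z_2 = 14; pos_x_3 = 14; pos_y_3 = 11; radius_3 = 3; pos_x_4 = 6; pos_y_4 = 11; pos_z_4 = 6; pos_x_5 = 7; pos_y_5 = 5; pos_z_5 = 15; radius_5 = 4; pos_x_6 = 12; pos_y_6 = 15; pos_z_6 = 2; depth_6 = 5; height_6 = 6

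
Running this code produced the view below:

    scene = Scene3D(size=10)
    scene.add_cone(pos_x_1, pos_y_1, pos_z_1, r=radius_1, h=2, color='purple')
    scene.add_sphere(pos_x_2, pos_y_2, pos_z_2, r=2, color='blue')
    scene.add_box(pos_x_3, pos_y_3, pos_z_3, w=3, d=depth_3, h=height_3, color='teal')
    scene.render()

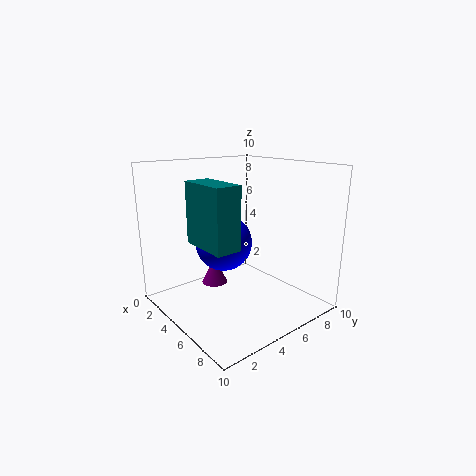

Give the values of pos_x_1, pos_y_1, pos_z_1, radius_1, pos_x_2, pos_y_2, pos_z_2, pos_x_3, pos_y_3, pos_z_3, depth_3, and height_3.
pos_x_1 = 2
pos_y_1 = 5
pos_z_1 = 0.5
radius_1 = 1
pos_x_2 = 4
pos_y_2 = 4.5
pos_z_2 = 4.5
pos_x_3 = 6
pos_y_3 = 0.5
pos_z_3 = 6
depth_3 = 1.5
height_3 = 3.5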